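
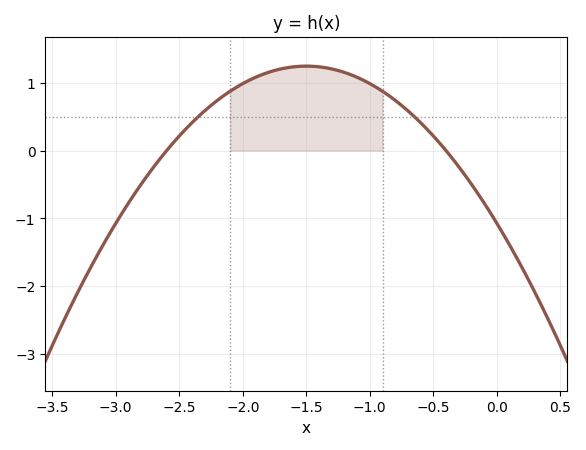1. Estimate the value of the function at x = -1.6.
1.24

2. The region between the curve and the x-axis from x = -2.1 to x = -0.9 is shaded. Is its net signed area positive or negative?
positive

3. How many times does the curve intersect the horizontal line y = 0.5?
2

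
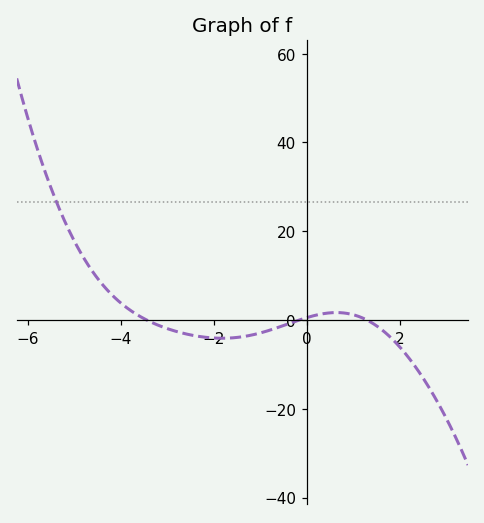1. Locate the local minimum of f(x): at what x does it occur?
-1.8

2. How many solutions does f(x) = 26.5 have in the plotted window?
1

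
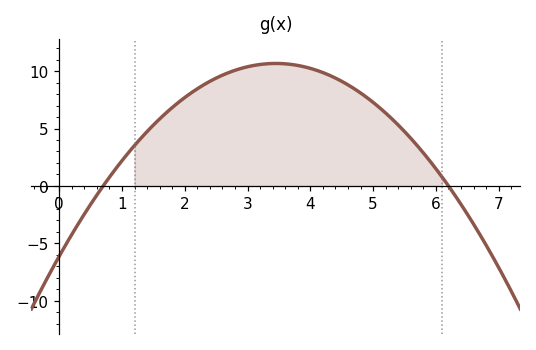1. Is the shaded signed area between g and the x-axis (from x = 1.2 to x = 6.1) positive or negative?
positive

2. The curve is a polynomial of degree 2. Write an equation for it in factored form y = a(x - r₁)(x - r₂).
y = -1.41(x - 0.7)(x - 6.2)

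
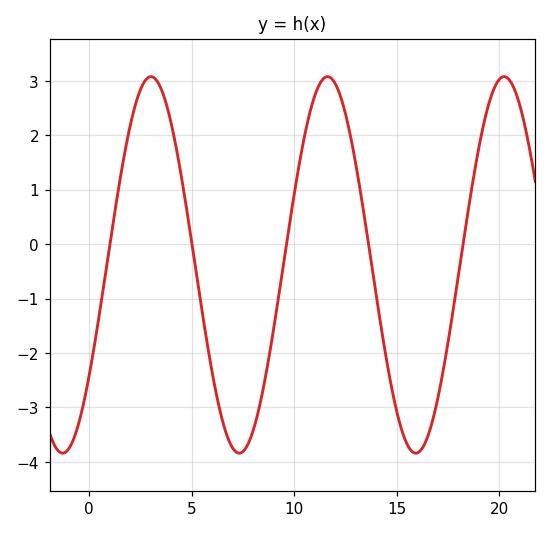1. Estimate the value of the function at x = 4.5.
1.24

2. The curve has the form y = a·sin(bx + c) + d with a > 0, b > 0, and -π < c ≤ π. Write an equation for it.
y = 3.46sin(0.73x - 0.63) - 0.38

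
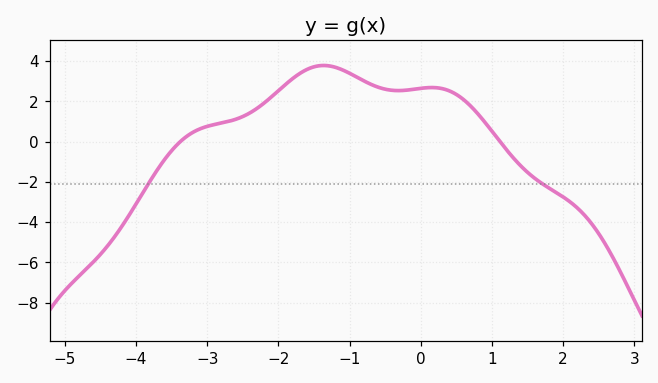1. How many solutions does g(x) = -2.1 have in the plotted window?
2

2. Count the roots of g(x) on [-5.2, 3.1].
2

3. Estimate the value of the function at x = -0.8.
3.02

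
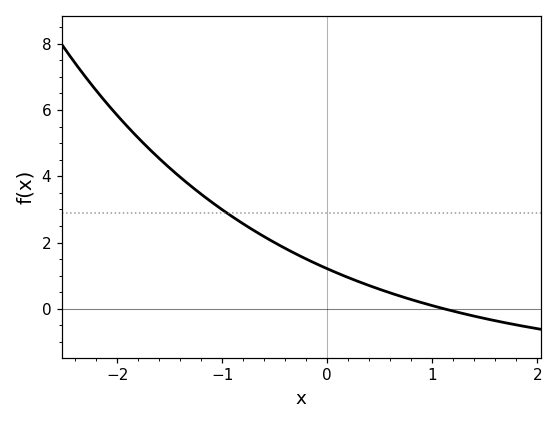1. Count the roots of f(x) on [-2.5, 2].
1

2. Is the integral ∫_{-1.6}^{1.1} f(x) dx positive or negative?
positive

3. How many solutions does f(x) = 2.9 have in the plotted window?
1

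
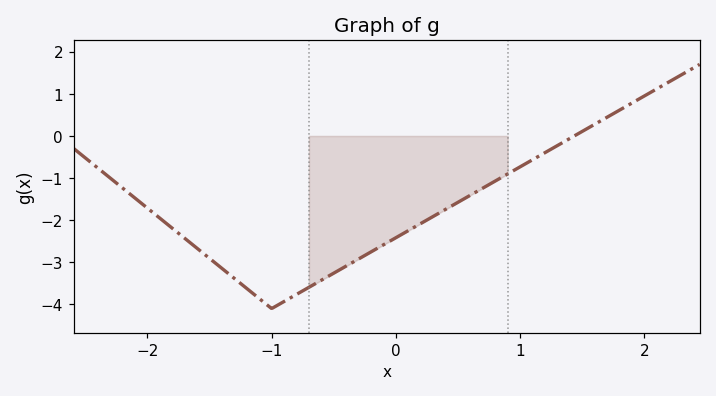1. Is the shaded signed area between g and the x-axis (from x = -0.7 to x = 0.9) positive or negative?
negative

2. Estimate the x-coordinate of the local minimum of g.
-1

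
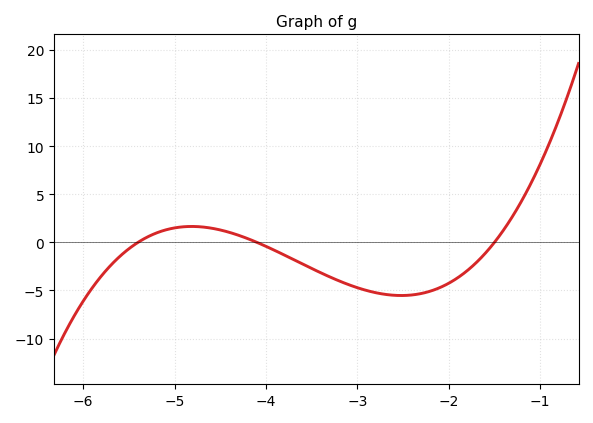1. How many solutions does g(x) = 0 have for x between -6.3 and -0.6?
3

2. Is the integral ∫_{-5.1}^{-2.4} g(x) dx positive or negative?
negative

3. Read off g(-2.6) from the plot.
-5.5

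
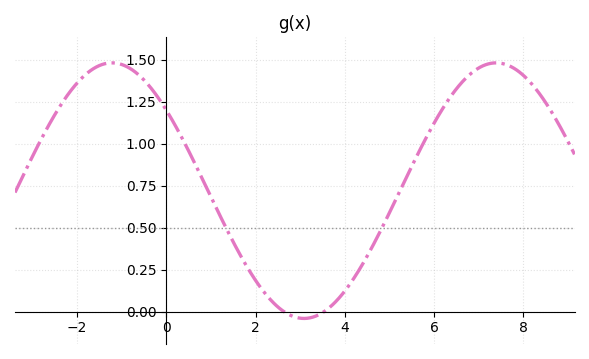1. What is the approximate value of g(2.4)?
0.06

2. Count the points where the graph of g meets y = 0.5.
2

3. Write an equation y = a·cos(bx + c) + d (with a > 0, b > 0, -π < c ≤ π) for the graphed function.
y = 0.76cos(0.73x + 0.89) + 0.72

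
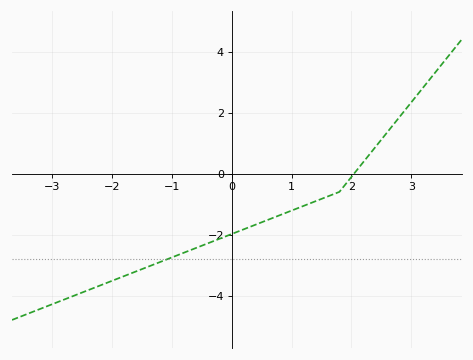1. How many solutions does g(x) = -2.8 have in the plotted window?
1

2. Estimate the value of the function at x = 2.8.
1.85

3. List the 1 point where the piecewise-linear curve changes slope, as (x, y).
(1.8, -0.6)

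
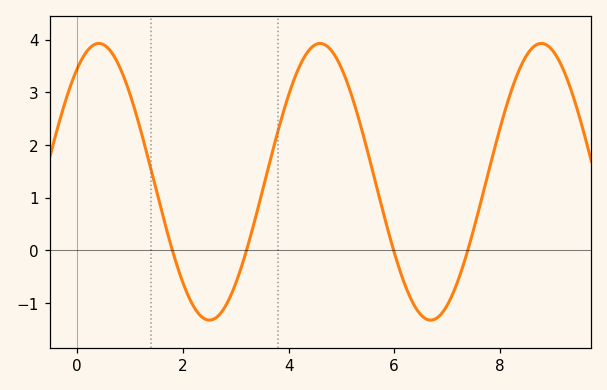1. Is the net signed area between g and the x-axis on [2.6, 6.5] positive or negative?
positive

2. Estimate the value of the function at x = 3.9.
2.6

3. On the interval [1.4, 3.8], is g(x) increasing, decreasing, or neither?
neither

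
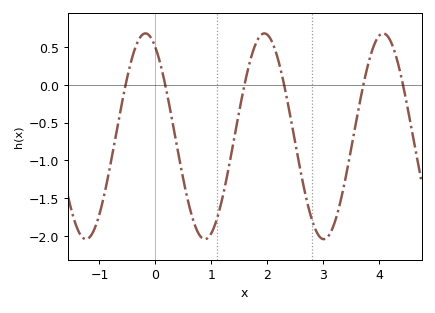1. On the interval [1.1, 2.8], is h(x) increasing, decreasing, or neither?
neither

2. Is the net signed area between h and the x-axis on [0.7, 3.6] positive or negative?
negative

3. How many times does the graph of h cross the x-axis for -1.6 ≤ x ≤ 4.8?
6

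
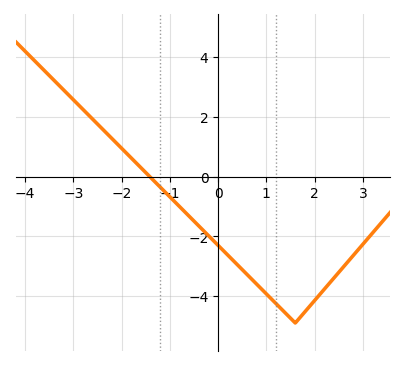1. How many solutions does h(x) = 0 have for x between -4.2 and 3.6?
1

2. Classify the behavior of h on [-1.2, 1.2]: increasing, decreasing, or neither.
decreasing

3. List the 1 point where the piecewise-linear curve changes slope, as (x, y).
(1.6, -4.9)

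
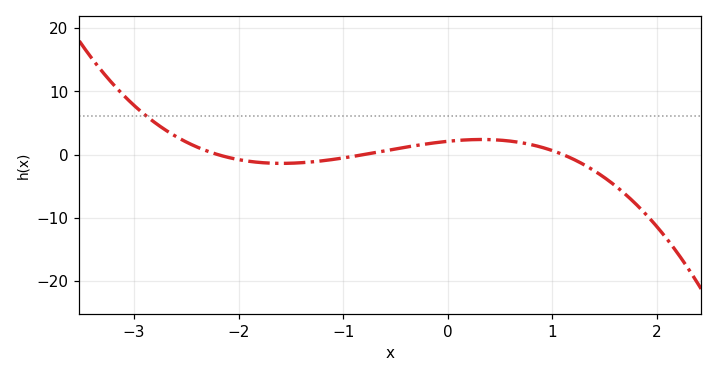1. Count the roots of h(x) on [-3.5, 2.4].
3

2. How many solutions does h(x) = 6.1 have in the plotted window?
1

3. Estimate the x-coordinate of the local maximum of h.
0.324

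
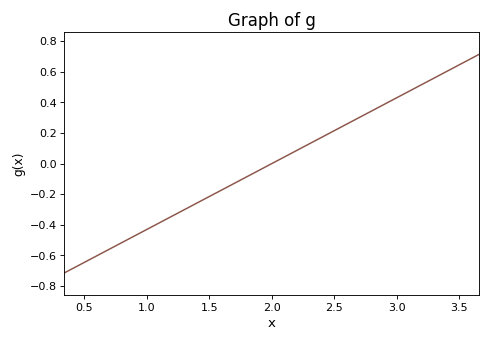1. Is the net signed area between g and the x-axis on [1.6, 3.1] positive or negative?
positive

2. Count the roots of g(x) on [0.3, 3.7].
1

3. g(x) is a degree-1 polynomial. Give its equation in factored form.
y = 0.43(x - 2)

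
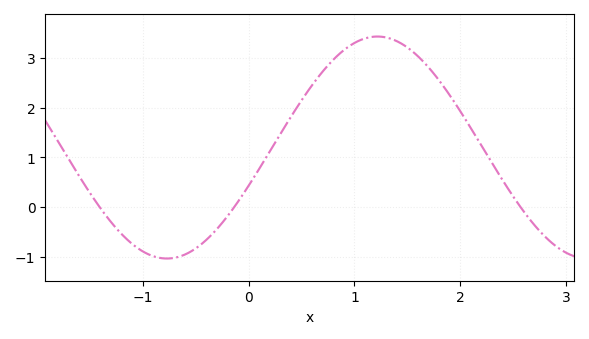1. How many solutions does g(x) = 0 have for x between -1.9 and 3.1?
3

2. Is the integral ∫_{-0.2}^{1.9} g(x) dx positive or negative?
positive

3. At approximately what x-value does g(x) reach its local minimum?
-0.773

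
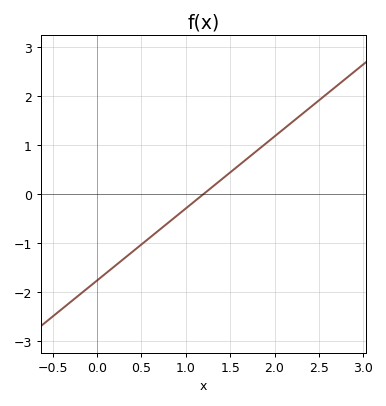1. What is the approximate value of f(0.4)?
-1.18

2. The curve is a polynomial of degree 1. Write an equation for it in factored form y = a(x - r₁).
y = 1.47(x - 1.2)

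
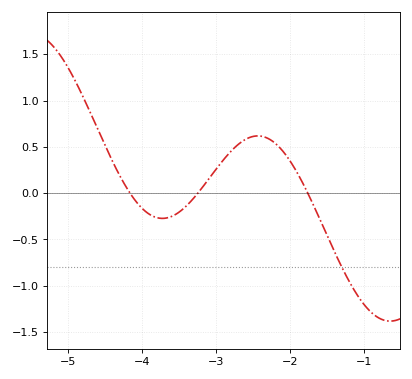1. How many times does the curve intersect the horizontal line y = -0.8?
1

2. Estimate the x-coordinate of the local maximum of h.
-2.44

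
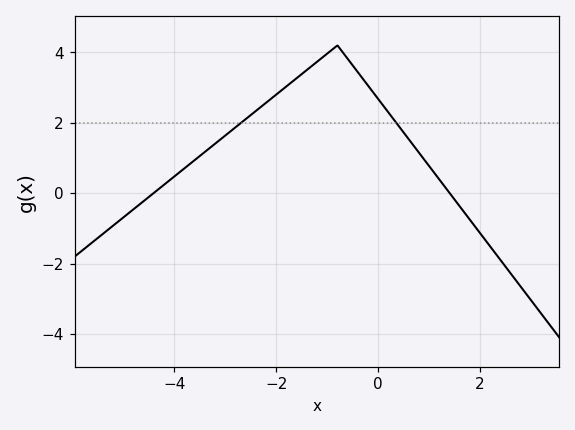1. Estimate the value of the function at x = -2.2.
2.57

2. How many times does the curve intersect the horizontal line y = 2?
2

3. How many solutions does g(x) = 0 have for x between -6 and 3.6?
2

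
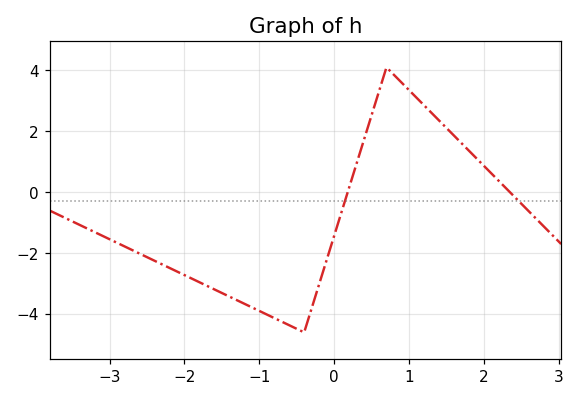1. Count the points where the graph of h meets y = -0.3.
2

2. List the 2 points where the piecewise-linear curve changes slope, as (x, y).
(-0.4, -4.6); (0.7, 4.1)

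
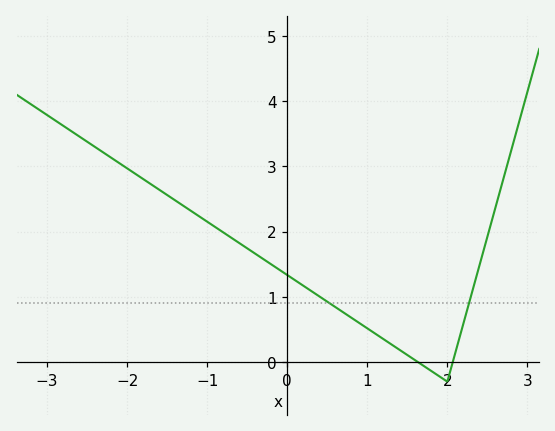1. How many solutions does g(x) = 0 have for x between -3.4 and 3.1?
2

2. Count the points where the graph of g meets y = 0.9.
2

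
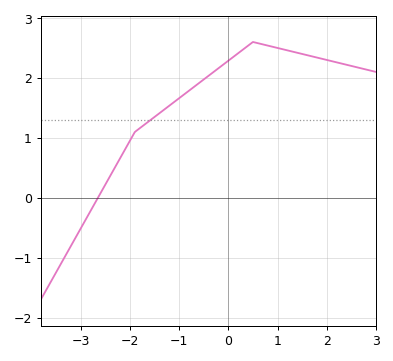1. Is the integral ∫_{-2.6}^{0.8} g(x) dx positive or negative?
positive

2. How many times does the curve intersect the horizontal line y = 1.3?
1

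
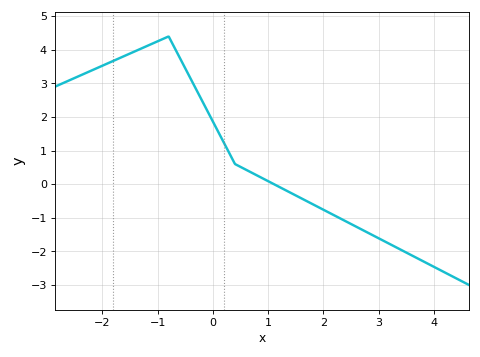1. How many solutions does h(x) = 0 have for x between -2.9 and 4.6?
1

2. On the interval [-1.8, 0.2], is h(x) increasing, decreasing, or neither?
neither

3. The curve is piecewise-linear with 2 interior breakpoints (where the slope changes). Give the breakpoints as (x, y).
(-0.8, 4.4); (0.4, 0.6)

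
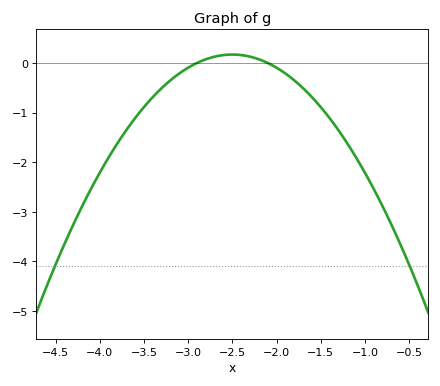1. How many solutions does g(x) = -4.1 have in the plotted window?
2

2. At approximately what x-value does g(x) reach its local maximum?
-2.5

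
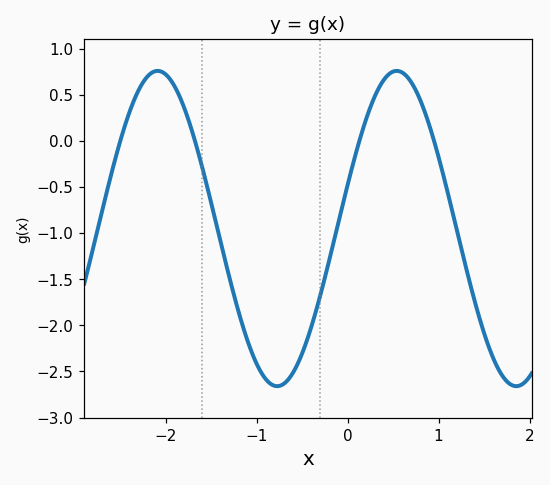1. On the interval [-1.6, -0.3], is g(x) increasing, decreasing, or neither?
neither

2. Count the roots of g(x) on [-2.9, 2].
4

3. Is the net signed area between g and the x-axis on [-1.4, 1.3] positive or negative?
negative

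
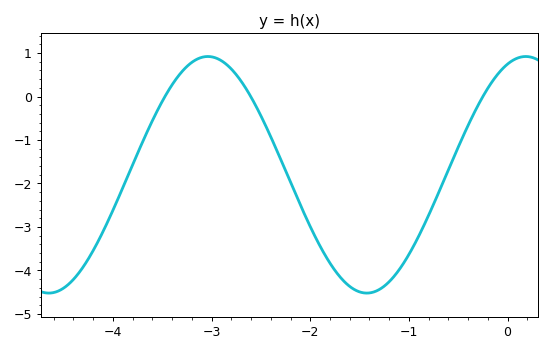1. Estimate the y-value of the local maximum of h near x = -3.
0.92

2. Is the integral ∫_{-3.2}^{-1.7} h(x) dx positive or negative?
negative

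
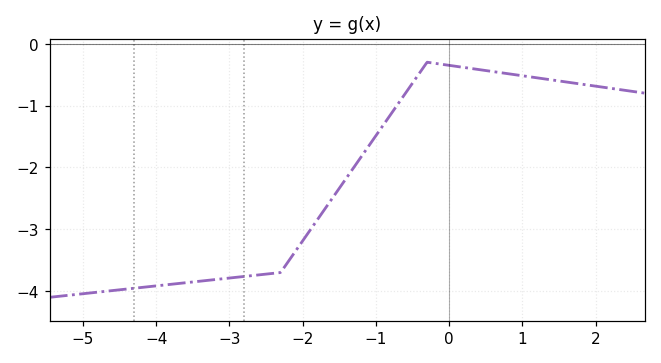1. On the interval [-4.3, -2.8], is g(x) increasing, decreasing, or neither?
increasing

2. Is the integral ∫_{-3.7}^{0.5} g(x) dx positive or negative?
negative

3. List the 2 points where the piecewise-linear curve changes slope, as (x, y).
(-2.3, -3.7); (-0.3, -0.3)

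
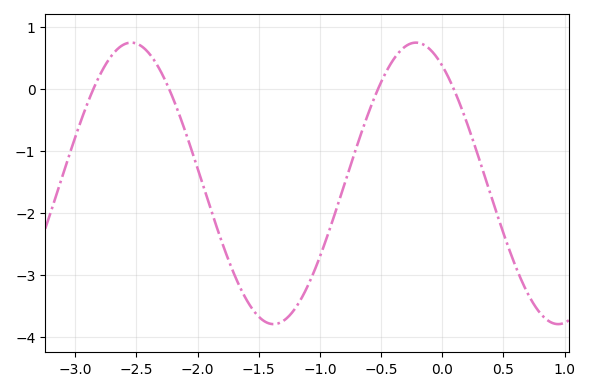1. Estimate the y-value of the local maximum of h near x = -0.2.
0.7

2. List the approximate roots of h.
-2.9, -2.2, -0.5, 0.1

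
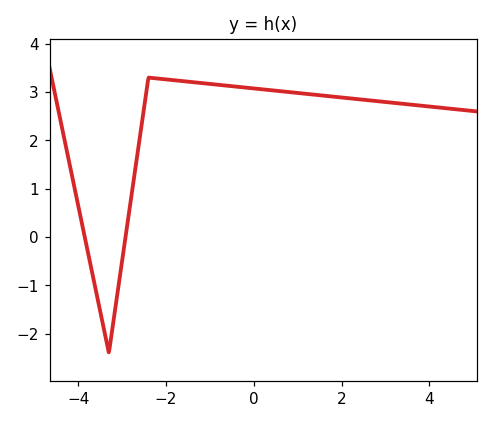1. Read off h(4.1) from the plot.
2.69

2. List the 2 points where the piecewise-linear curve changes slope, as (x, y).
(-3.3, -2.4); (-2.4, 3.3)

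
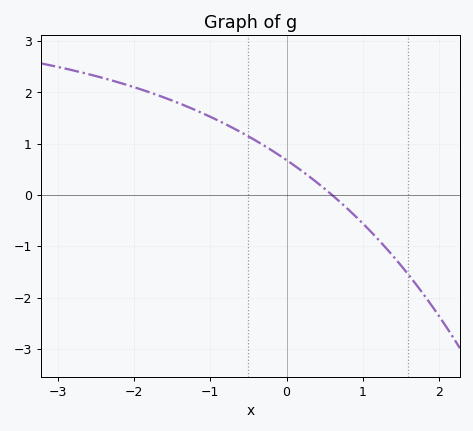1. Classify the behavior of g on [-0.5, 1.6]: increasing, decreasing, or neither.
decreasing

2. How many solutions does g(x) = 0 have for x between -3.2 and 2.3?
1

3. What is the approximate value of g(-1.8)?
2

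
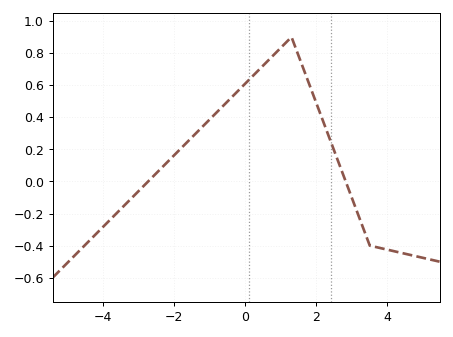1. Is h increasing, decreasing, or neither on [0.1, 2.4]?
neither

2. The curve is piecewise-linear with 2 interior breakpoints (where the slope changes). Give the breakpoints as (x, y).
(1.3, 0.9); (3.5, -0.4)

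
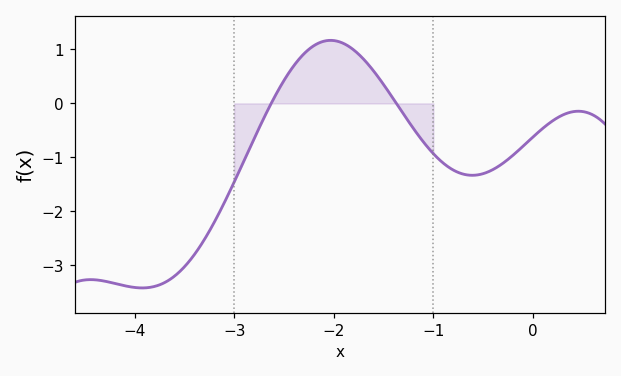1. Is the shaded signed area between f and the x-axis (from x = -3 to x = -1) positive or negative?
positive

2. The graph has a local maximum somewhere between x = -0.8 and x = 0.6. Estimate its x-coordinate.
0.5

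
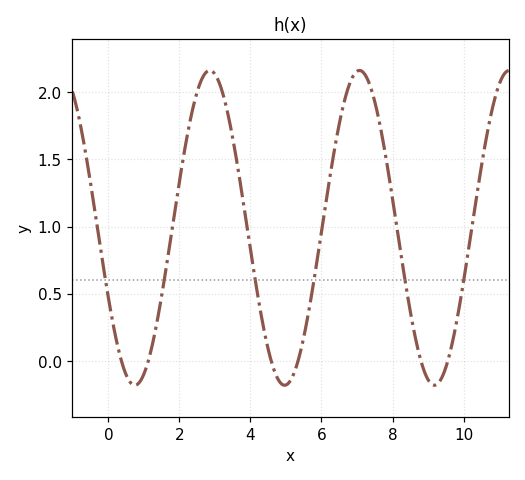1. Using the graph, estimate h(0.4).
-0.05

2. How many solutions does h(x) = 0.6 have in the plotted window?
6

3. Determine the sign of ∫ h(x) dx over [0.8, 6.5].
positive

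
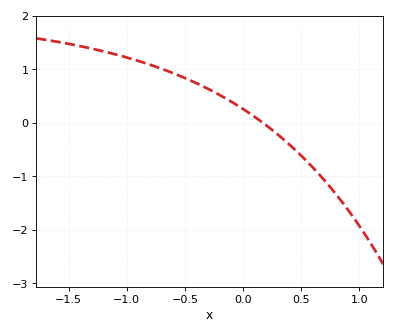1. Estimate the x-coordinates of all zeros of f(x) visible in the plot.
0.172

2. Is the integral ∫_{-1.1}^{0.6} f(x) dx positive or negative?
positive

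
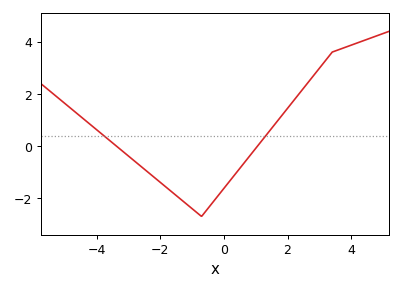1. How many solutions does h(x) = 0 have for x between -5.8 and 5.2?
2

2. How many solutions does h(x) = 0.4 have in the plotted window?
2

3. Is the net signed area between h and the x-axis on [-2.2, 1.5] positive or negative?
negative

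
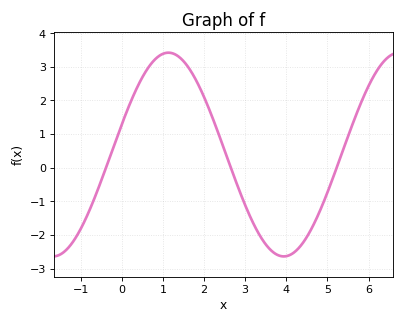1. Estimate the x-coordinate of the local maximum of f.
1.13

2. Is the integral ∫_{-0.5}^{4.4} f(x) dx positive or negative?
positive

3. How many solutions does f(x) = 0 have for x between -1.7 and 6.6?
3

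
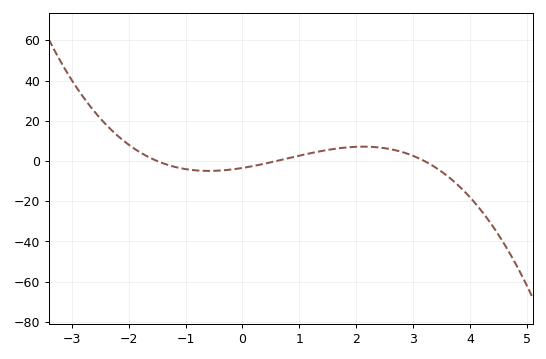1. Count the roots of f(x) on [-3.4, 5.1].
3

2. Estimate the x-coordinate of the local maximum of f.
2.13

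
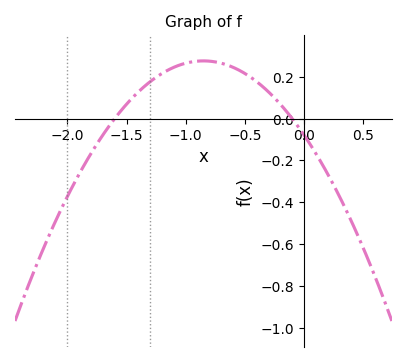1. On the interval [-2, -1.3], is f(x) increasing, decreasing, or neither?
increasing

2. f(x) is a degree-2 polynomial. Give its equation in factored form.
y = -0.49(x + 1.6)(x + 0.1)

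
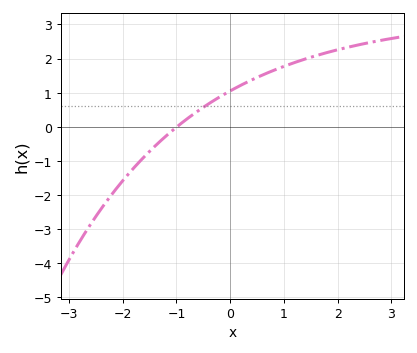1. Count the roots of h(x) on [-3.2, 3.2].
1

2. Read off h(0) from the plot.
1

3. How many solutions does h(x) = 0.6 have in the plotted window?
1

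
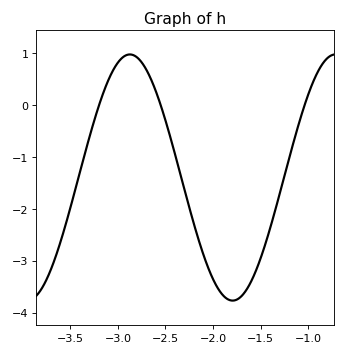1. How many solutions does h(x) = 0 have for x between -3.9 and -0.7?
3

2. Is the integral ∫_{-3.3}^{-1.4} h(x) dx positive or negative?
negative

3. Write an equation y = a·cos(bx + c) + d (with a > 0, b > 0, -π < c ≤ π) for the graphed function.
y = 2.37cos(2.91x + 2.08) - 1.4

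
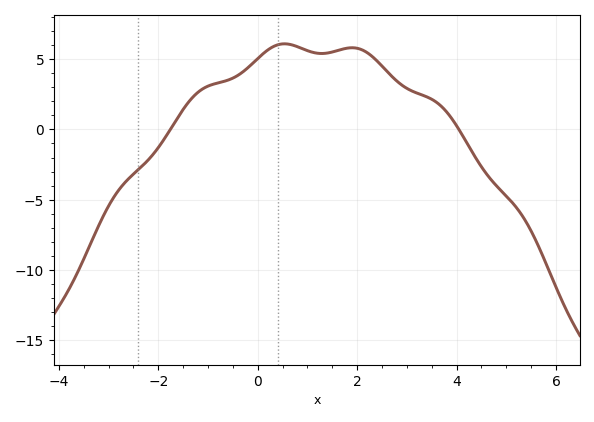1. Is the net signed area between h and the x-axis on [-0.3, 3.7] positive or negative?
positive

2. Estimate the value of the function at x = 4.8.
-4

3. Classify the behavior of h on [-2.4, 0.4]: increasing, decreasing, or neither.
increasing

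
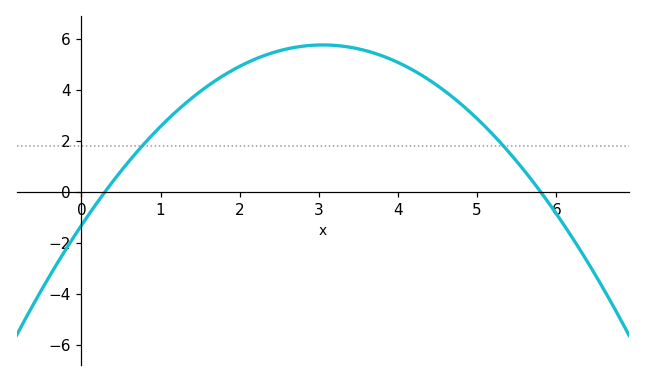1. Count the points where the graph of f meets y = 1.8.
2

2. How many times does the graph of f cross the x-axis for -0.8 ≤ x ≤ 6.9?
2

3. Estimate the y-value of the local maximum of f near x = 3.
5.8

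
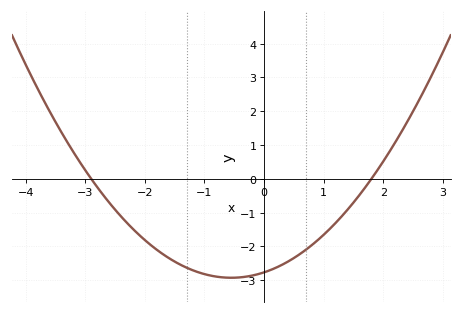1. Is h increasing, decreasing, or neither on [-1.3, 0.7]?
neither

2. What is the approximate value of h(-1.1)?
-2.77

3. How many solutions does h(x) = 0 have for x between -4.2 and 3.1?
2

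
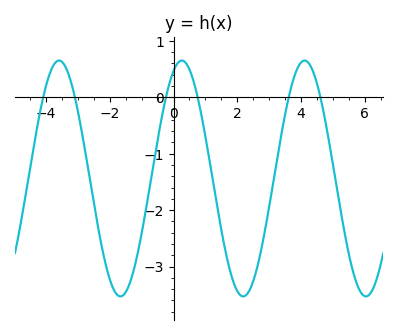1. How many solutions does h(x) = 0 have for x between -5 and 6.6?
6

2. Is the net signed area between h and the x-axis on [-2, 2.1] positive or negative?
negative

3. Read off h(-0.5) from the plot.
-0.8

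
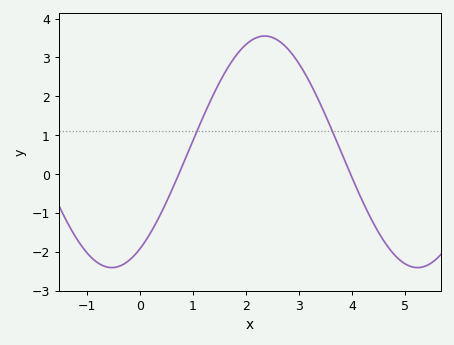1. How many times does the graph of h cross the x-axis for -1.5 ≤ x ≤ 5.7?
2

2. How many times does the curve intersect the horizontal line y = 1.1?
2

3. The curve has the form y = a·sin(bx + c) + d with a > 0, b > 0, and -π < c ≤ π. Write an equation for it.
y = 2.98sin(1.1x - 0.99) + 0.57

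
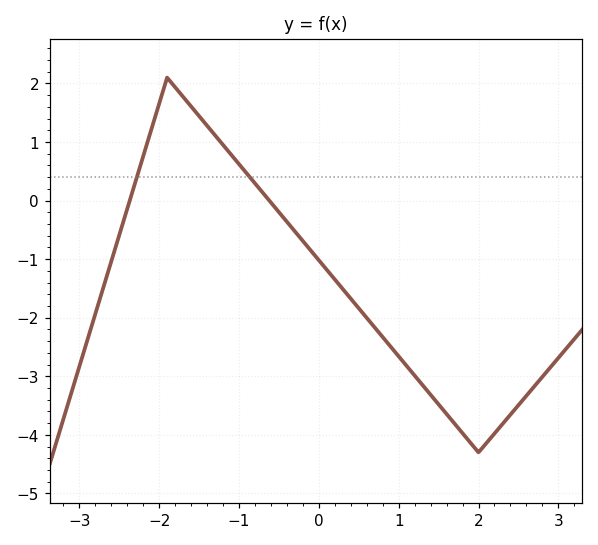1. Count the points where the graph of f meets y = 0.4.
2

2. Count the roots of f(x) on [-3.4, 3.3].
2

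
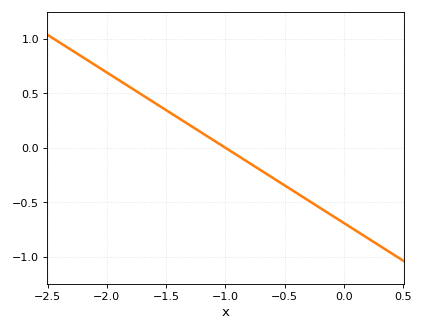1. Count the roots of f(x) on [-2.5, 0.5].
1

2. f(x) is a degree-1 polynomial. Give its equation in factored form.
y = -0.69(x + 1)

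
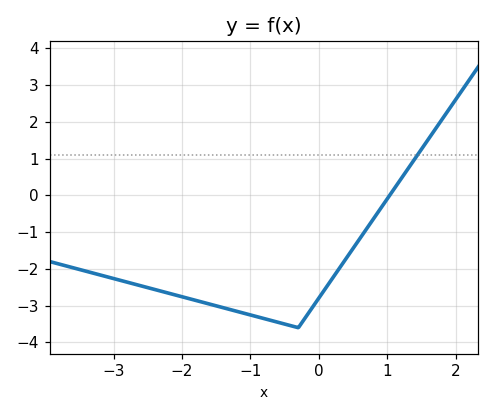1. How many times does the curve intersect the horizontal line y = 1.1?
1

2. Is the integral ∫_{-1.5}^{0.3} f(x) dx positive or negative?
negative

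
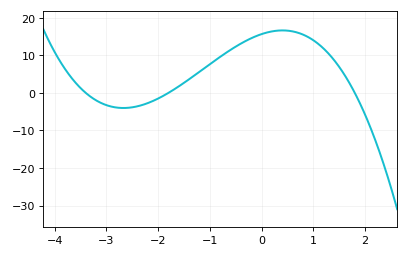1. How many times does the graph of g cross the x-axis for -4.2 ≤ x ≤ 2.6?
3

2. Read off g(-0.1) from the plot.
15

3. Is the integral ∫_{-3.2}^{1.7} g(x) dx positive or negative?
positive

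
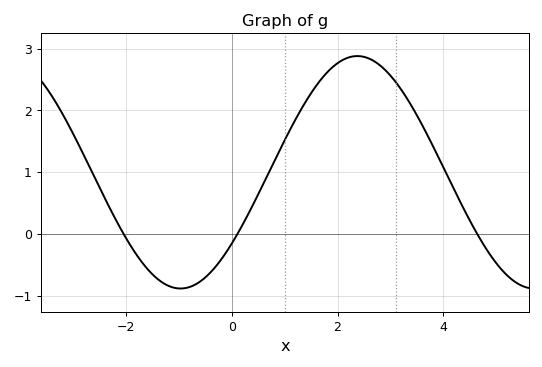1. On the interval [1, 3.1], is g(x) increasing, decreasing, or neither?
neither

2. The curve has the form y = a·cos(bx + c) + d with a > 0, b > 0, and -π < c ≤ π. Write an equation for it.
y = 1.88cos(0.94x - 2.2) + 1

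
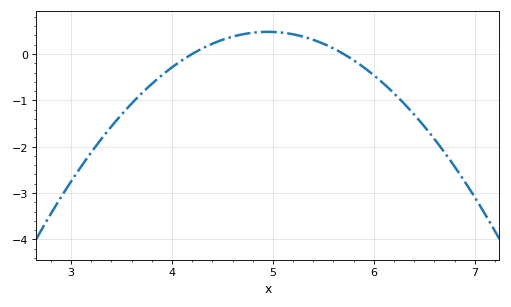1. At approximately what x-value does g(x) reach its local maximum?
5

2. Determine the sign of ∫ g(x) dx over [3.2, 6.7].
negative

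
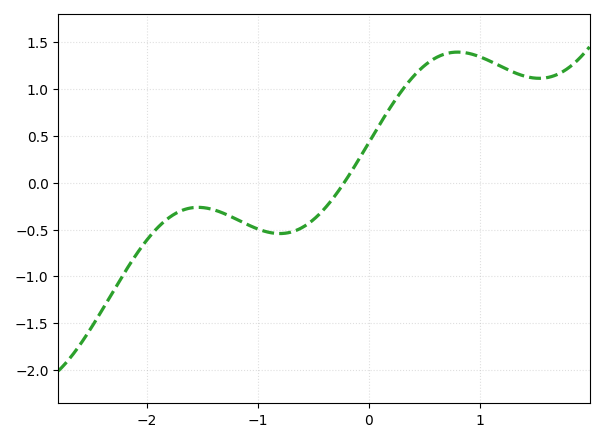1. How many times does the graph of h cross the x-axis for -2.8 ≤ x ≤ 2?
1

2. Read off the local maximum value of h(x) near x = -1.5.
-0.25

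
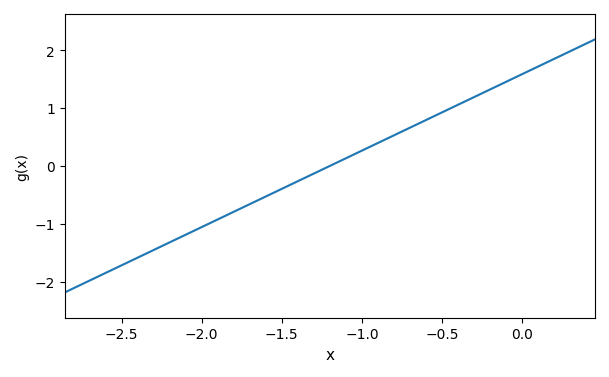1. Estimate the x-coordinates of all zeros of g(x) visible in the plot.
-1.2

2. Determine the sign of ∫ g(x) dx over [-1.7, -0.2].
positive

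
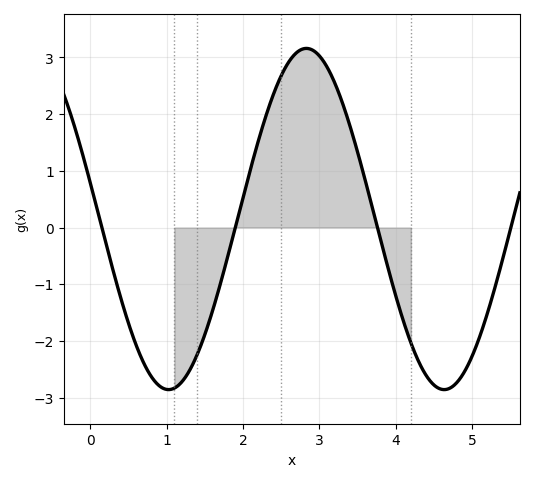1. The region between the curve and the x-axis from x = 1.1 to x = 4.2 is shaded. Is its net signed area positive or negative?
positive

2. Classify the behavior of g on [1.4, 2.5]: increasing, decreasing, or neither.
increasing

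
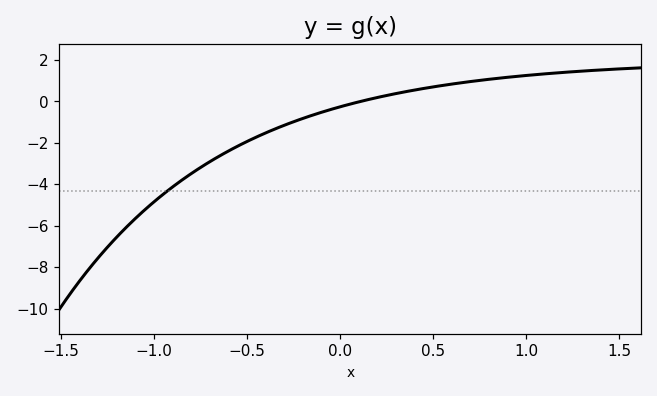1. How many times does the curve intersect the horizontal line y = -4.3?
1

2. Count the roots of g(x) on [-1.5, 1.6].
1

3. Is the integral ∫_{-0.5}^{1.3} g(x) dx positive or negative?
positive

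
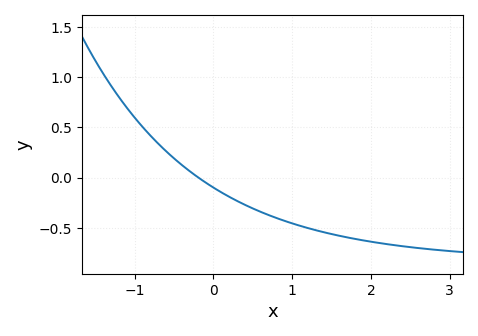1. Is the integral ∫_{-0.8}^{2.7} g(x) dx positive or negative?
negative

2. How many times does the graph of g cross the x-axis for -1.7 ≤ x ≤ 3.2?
1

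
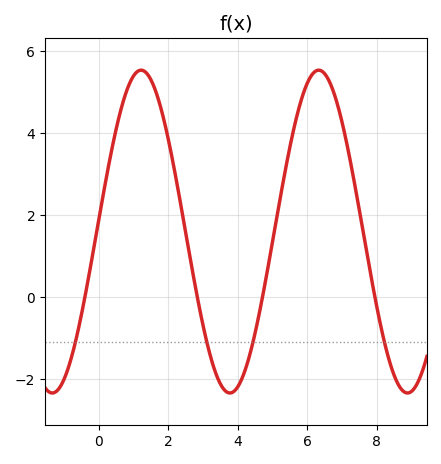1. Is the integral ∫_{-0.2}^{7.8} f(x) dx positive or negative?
positive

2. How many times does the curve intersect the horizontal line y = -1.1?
4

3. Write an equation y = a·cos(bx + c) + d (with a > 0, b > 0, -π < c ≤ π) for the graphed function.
y = 3.94cos(1.23x - 1.5) + 1.6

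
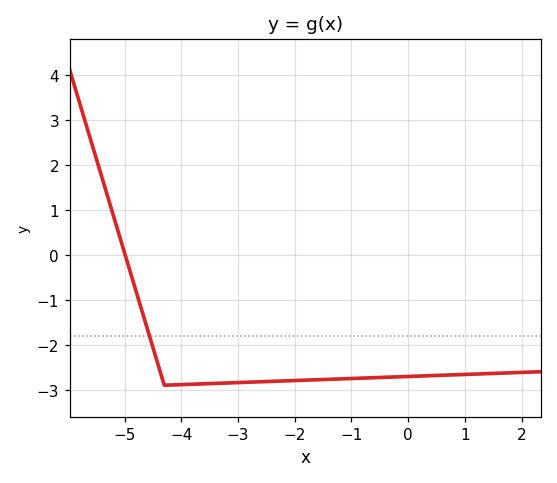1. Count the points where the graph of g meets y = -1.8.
1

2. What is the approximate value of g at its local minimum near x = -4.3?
-2.9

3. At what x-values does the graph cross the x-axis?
-4.99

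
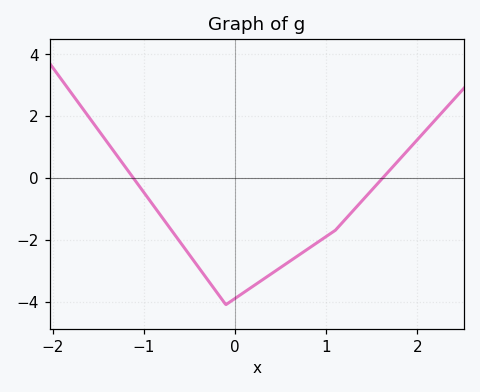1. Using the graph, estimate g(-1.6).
1.95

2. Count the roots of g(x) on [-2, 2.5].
2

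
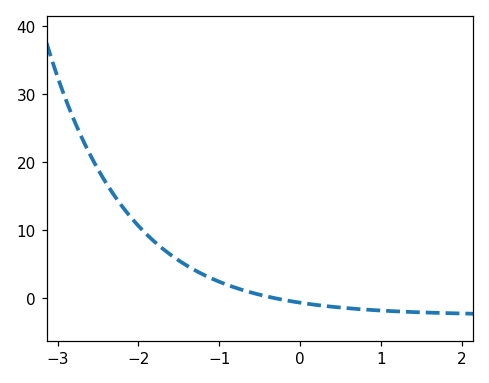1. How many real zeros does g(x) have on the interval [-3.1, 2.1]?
1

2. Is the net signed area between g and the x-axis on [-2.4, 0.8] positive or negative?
positive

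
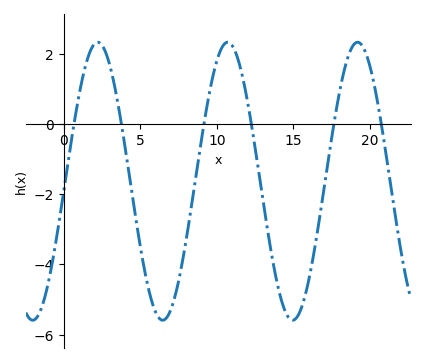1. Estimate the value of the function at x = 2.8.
1.97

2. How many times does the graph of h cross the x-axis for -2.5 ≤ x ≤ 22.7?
6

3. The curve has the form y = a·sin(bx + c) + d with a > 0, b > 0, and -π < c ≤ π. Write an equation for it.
y = 3.96sin(0.74x - 0.07) - 1.63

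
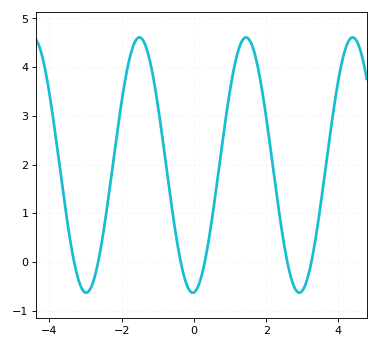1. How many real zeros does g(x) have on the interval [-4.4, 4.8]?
6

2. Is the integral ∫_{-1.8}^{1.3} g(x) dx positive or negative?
positive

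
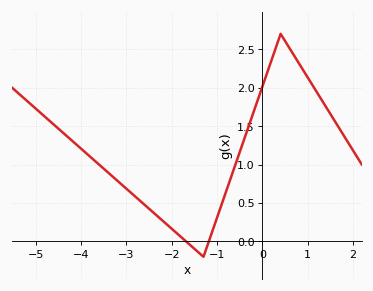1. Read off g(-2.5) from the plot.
0.45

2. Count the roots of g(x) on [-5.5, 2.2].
2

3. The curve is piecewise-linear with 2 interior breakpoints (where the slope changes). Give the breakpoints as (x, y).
(-1.3, -0.2); (0.4, 2.7)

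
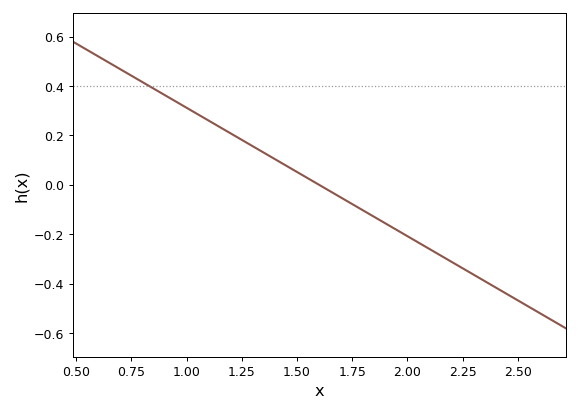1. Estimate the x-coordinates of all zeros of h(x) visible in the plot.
1.6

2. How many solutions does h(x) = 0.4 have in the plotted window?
1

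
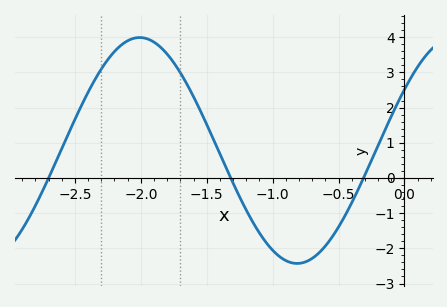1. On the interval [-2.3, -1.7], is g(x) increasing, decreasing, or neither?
neither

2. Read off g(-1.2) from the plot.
-0.9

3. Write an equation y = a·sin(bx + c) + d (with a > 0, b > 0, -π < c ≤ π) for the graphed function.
y = 3.21sin(2.6x + 0.57) + 0.78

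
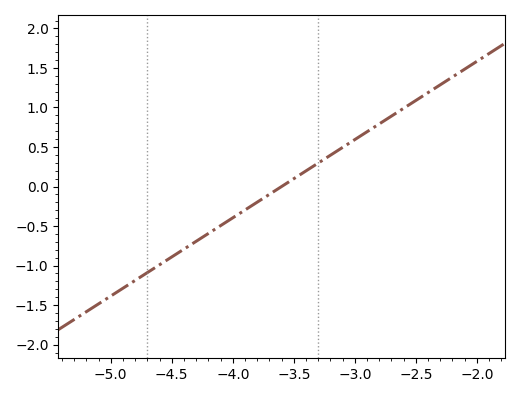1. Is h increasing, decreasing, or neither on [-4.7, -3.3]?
increasing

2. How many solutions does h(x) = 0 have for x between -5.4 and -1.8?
1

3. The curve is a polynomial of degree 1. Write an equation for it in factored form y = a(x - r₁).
y = 0.99(x + 3.6)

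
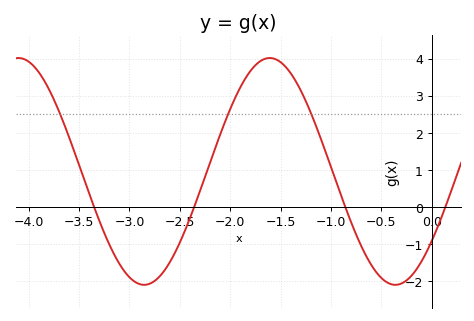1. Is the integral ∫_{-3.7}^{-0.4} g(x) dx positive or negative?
positive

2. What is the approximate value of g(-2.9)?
-2.1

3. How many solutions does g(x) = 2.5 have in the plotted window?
3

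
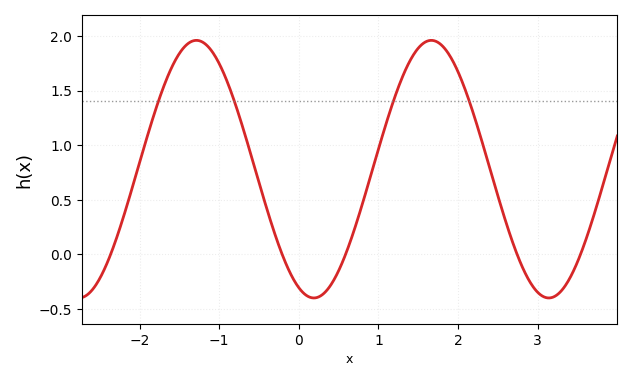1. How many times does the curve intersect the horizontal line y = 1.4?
4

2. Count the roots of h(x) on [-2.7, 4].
5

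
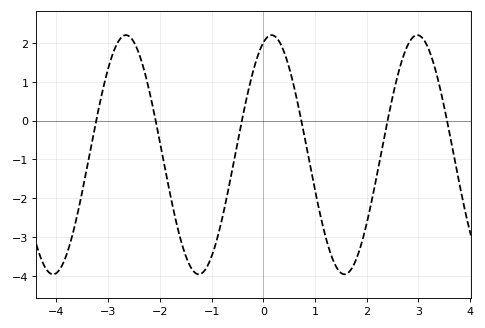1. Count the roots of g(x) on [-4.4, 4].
6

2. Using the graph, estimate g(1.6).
-4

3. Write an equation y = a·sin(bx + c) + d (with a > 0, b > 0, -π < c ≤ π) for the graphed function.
y = 3.08sin(2.2x + 1.2) - 0.88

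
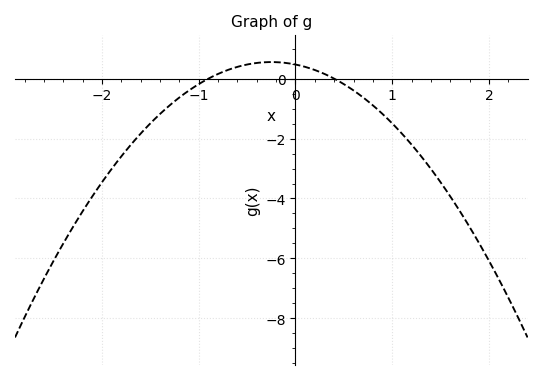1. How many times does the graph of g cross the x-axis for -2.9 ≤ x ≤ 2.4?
2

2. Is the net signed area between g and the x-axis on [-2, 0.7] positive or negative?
negative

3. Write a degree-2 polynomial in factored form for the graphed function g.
y = -1.31(x + 0.9)(x - 0.4)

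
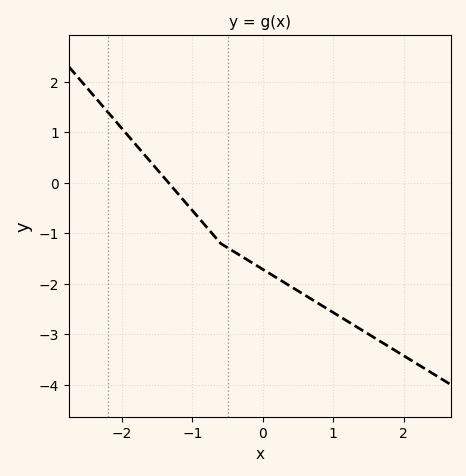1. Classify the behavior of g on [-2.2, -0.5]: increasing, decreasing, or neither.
decreasing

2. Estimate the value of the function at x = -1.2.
-0.2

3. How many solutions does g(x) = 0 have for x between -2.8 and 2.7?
1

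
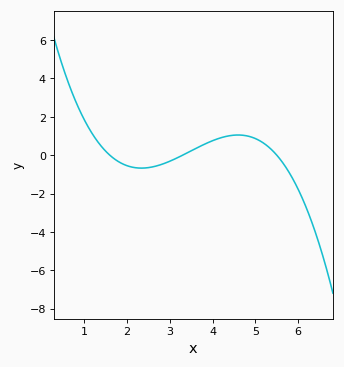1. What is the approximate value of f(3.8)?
0.6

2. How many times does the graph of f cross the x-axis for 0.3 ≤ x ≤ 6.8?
3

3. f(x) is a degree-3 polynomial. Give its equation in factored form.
y = -0.3(x - 1.6)(x - 3.3)(x - 5.5)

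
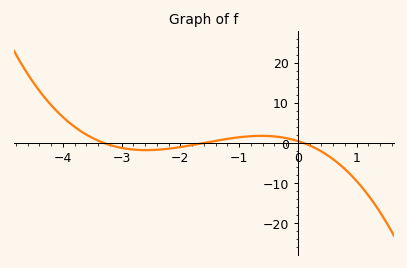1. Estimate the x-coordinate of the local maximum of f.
-0.6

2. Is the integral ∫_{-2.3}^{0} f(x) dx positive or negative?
positive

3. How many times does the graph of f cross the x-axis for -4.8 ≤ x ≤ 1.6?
3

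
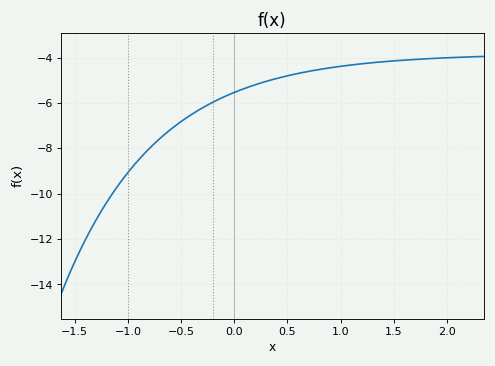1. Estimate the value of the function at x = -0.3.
-6.2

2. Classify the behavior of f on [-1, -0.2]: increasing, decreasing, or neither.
increasing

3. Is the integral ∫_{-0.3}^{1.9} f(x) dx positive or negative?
negative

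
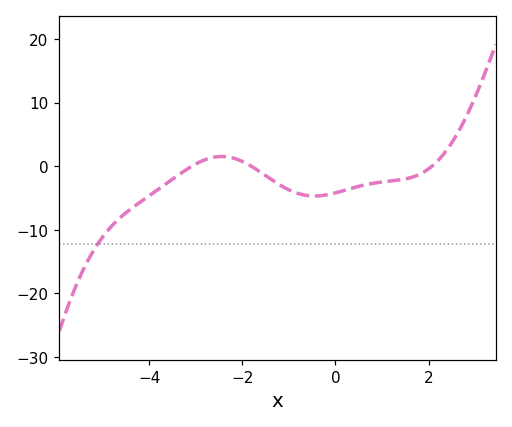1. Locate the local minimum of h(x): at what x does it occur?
-0.4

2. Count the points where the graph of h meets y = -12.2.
1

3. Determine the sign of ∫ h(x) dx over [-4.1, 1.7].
negative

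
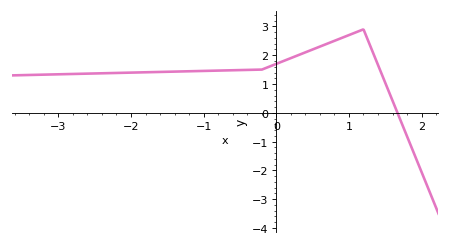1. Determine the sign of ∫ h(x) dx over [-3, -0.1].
positive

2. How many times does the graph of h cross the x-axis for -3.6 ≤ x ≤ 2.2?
1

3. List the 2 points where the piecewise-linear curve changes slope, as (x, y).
(-0.2, 1.5); (1.2, 2.9)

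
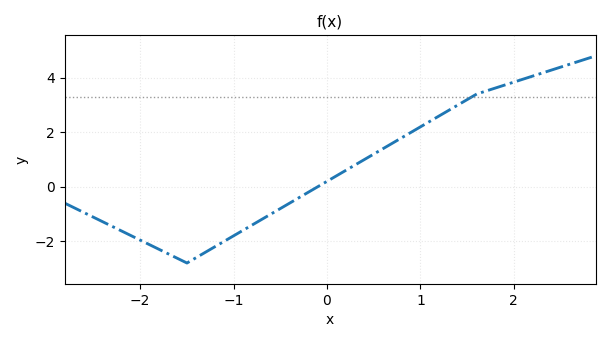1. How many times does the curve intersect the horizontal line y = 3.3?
1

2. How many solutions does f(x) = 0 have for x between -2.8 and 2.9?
1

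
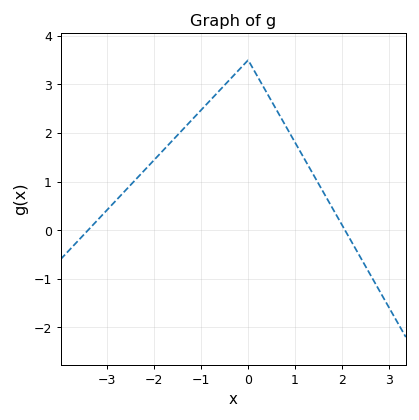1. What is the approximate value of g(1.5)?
1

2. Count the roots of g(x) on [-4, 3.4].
2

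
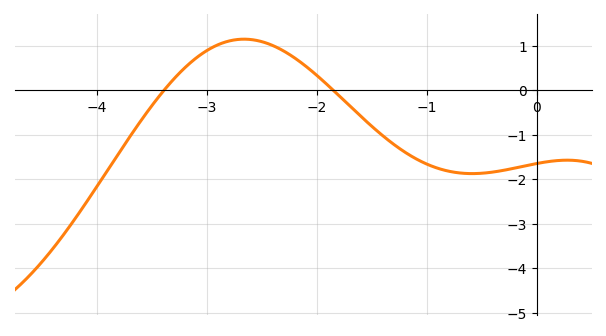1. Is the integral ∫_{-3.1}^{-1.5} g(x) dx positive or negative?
positive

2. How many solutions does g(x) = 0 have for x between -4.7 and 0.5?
2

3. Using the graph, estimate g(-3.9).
-1.8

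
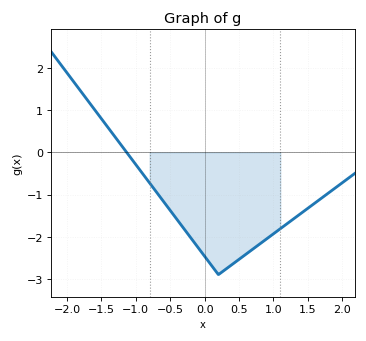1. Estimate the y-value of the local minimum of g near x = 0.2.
-2.9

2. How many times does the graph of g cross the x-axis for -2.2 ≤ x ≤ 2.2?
1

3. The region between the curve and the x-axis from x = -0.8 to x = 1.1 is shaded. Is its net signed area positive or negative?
negative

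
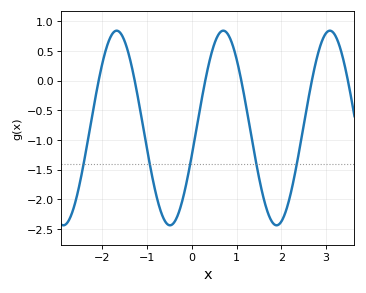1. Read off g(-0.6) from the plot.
-2.35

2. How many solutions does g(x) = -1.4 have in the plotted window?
5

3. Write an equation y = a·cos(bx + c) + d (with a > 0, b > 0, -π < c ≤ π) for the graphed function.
y = 1.64cos(2.6x - 1.9) - 0.8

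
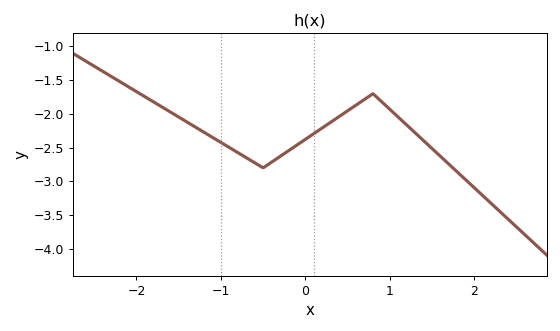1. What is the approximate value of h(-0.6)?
-2.72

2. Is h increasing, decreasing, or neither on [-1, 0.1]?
neither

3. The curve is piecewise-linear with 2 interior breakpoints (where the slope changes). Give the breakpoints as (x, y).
(-0.5, -2.8); (0.8, -1.7)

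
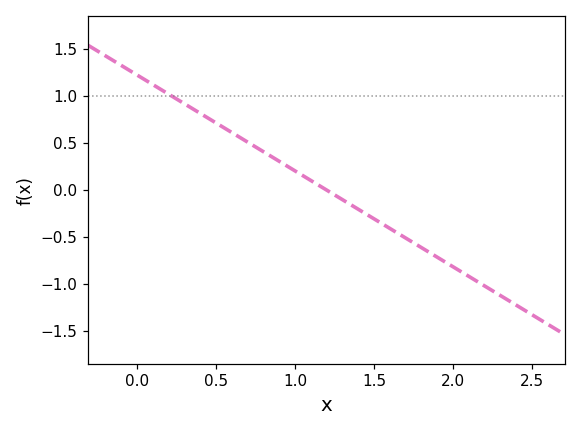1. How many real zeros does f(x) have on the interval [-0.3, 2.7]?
1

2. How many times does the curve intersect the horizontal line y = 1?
1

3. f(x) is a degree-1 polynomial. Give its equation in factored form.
y = -1.02(x - 1.2)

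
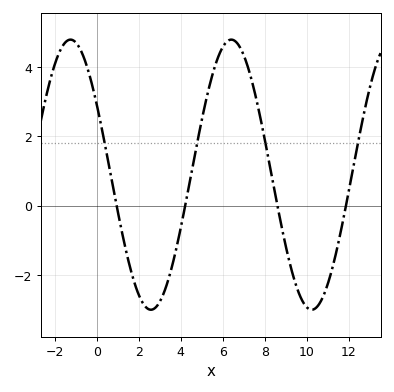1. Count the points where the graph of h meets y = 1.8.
4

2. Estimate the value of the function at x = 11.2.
-1.86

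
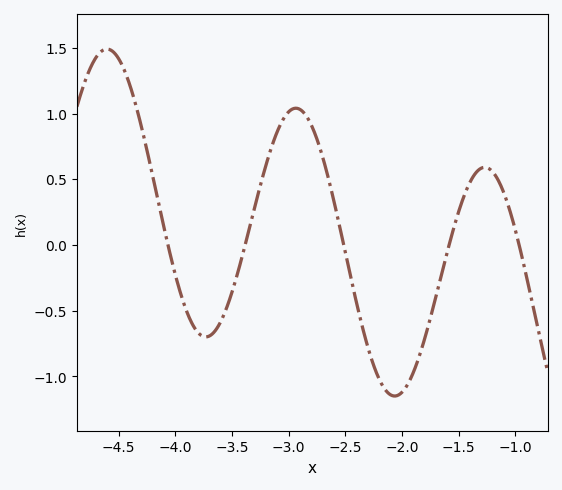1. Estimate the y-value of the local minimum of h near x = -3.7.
-0.699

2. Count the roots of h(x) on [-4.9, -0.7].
5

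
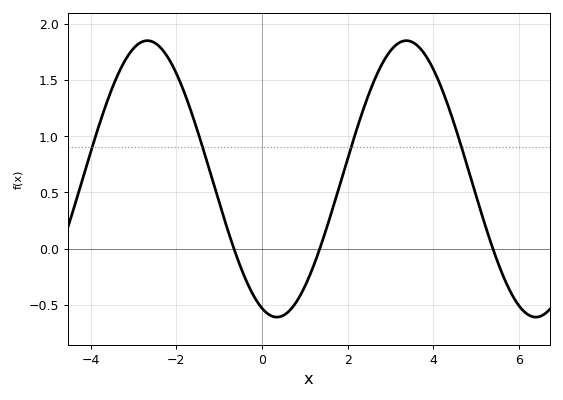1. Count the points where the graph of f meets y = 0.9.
4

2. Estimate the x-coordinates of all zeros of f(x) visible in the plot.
-0.6, 1.4, 5.4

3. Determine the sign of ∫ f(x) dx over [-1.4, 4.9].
positive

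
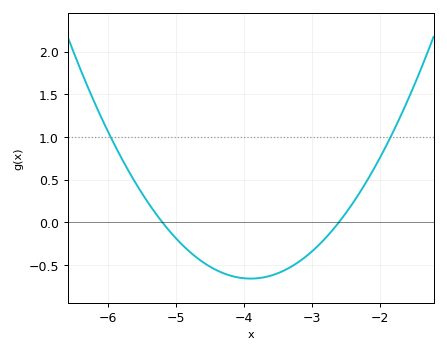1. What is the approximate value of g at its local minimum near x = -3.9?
-0.65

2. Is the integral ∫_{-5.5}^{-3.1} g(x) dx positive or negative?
negative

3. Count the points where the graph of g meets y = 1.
2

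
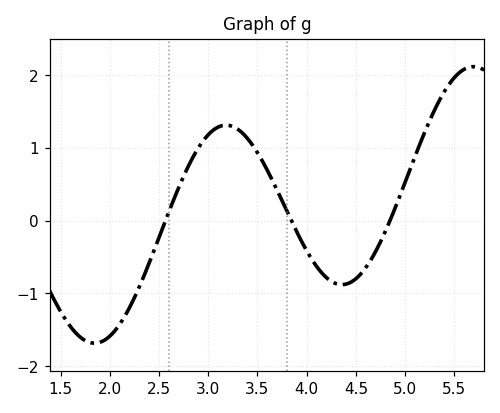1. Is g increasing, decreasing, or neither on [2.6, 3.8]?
neither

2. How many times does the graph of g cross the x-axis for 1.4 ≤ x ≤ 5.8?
3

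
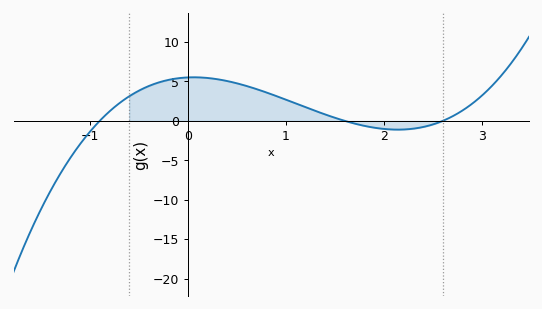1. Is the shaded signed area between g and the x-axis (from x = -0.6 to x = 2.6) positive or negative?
positive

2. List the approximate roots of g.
-0.9, 1.6, 2.6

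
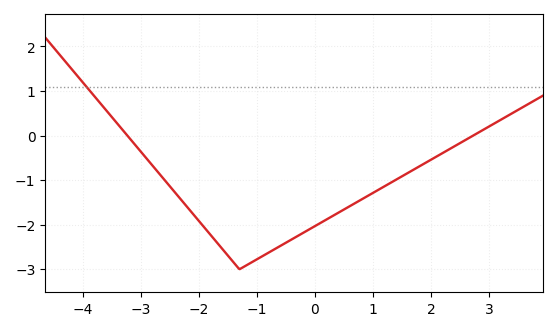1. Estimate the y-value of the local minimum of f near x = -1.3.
-3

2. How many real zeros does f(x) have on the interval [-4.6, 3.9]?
2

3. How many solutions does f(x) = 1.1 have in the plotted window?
1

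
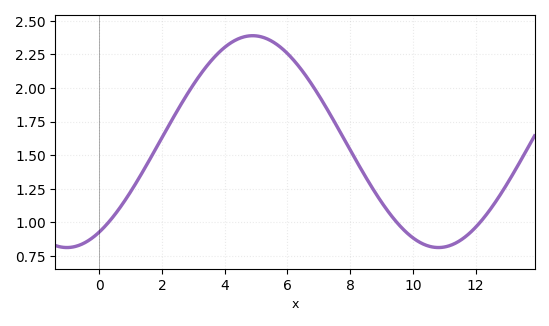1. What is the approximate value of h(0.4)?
1.02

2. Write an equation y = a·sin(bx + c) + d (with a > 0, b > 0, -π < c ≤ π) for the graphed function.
y = 0.79sin(0.53x - 1) + 1.6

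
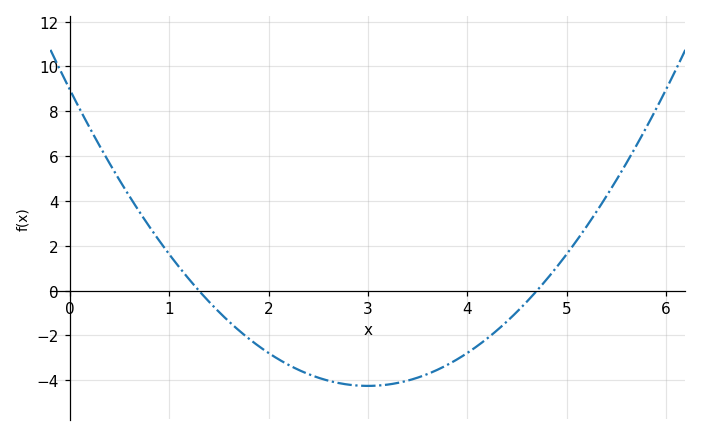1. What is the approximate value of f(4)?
-2.8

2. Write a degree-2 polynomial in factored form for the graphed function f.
y = 1.47(x - 1.3)(x - 4.7)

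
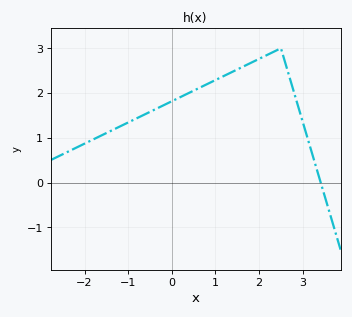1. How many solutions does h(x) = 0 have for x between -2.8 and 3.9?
1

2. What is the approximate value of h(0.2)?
1.91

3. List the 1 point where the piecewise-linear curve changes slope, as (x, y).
(2.5, 3)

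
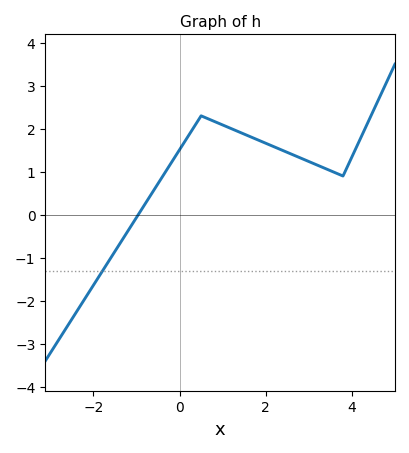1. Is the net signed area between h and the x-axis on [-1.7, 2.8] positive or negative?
positive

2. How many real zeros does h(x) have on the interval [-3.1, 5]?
1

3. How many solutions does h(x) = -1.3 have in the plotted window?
1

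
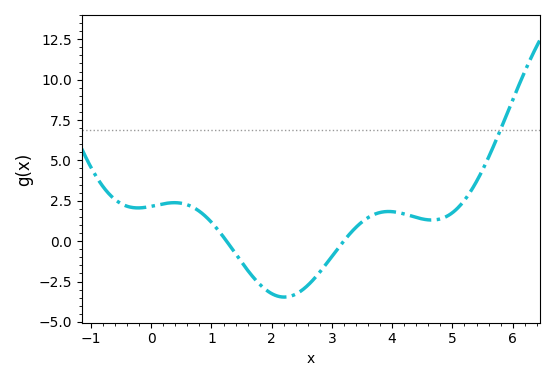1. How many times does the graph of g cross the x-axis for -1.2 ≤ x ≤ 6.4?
2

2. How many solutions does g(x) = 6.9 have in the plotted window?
1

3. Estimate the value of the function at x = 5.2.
2.6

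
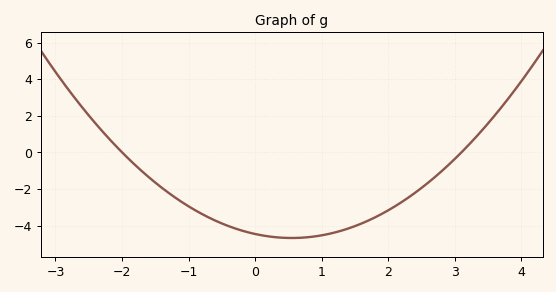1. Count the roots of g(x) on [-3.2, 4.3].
2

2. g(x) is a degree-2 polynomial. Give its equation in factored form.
y = 0.72(x + 2)(x - 3.1)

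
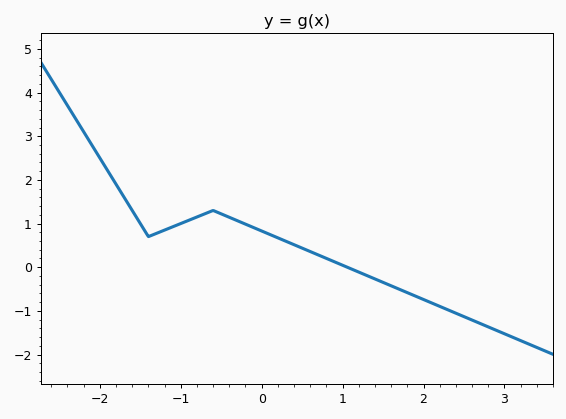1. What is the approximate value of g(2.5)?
-1.13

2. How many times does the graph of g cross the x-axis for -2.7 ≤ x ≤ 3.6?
1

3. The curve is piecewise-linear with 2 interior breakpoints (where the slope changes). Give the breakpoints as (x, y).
(-1.4, 0.7); (-0.6, 1.3)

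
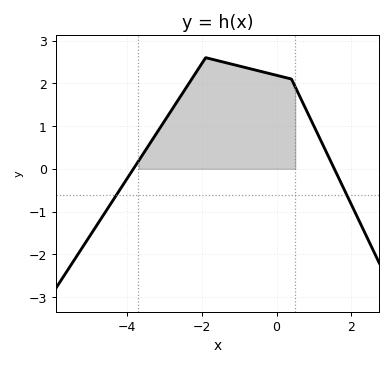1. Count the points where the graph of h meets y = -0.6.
2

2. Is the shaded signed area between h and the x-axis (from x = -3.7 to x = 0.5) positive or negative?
positive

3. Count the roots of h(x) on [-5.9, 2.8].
2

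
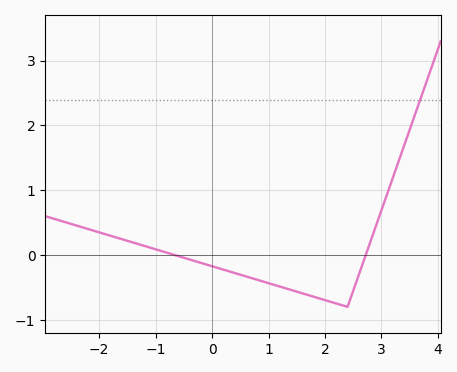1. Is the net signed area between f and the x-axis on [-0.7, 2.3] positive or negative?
negative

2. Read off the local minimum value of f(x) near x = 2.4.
-0.799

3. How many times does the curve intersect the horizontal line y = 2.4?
1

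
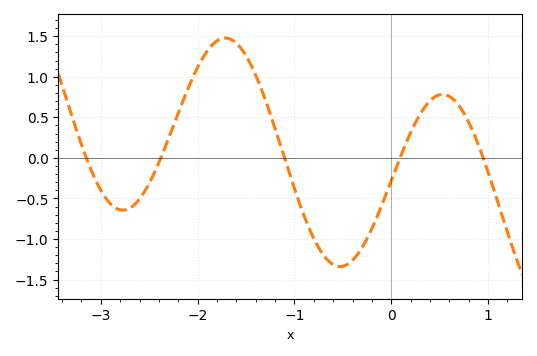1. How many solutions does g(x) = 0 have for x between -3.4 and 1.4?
5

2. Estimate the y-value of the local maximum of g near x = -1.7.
1.48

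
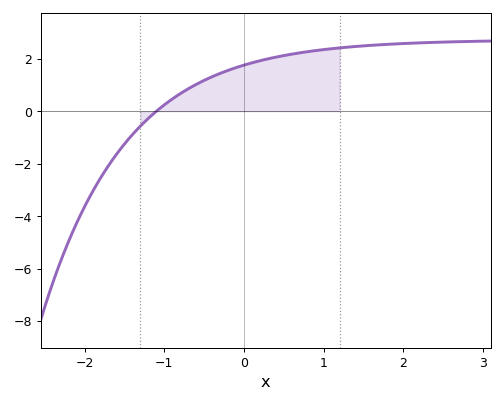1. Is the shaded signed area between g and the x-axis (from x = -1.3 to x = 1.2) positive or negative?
positive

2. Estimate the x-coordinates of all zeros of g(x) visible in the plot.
-1.1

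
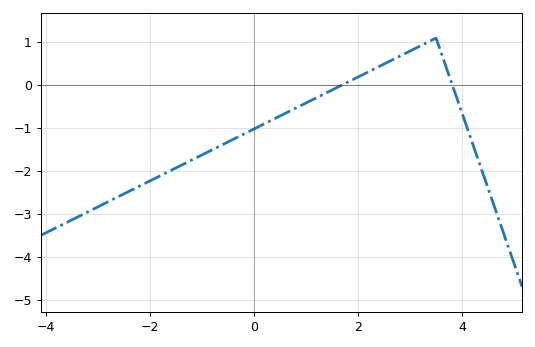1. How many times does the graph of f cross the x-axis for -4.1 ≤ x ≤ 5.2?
2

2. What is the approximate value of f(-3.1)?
-2.9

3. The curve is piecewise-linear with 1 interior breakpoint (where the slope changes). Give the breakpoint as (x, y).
(3.5, 1.1)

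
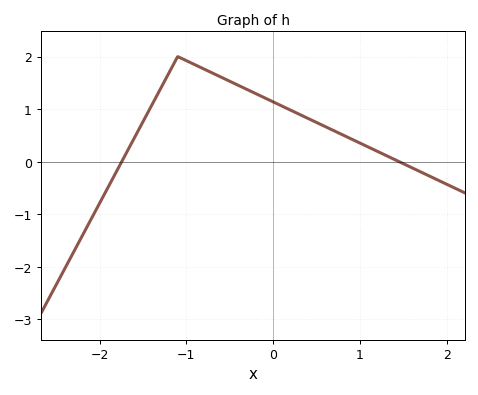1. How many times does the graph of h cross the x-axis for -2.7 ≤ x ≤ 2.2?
2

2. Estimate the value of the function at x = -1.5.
0.759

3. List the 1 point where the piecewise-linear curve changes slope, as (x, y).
(-1.1, 2)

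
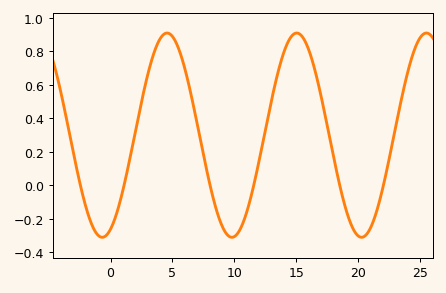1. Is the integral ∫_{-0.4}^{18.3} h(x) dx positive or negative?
positive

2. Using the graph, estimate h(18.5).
0.005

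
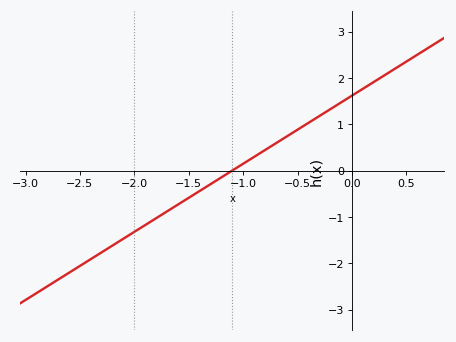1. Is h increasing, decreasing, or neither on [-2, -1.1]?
increasing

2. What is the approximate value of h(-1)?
0.1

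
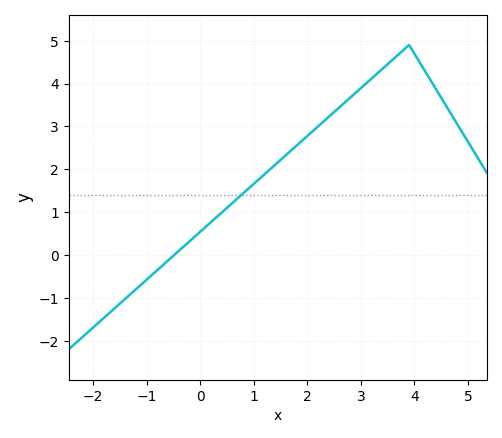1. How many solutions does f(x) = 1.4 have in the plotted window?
1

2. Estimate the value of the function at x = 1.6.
2.3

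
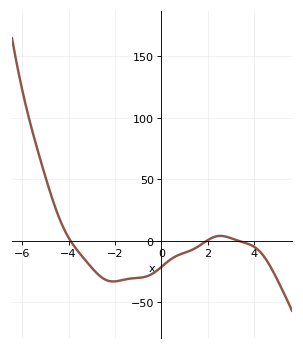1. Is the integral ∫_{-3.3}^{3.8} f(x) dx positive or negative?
negative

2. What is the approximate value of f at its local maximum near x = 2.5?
3.86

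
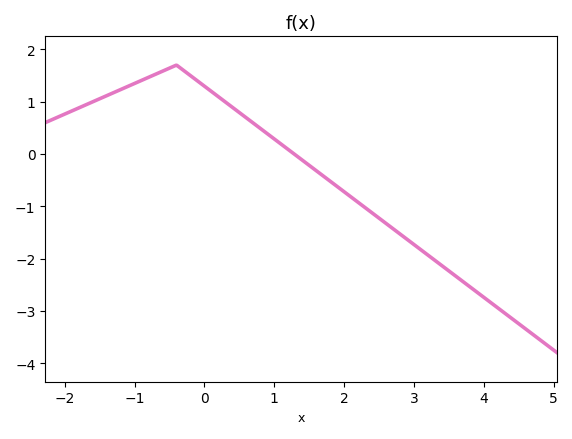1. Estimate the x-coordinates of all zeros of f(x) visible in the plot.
1.3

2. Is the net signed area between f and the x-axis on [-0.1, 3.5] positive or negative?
negative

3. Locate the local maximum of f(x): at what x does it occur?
-0.4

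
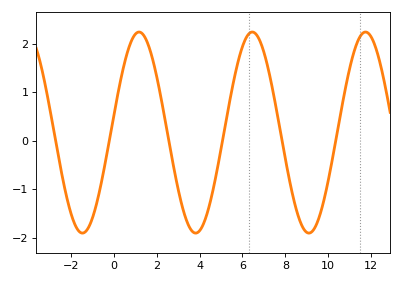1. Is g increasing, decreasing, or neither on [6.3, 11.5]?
neither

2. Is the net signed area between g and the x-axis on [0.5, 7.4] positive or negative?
positive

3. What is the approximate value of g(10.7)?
0.9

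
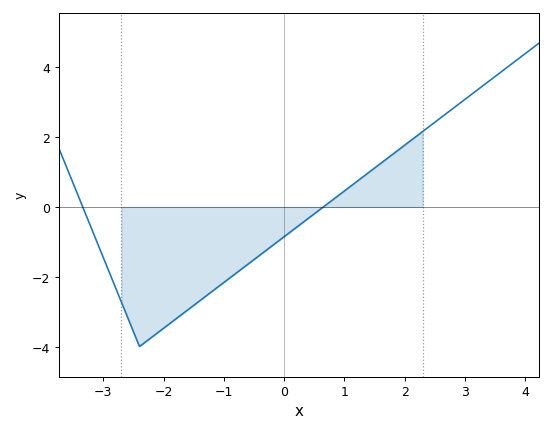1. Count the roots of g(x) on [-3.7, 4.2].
2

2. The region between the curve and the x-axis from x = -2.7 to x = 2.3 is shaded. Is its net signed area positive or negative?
negative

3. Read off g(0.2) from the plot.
-0.6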